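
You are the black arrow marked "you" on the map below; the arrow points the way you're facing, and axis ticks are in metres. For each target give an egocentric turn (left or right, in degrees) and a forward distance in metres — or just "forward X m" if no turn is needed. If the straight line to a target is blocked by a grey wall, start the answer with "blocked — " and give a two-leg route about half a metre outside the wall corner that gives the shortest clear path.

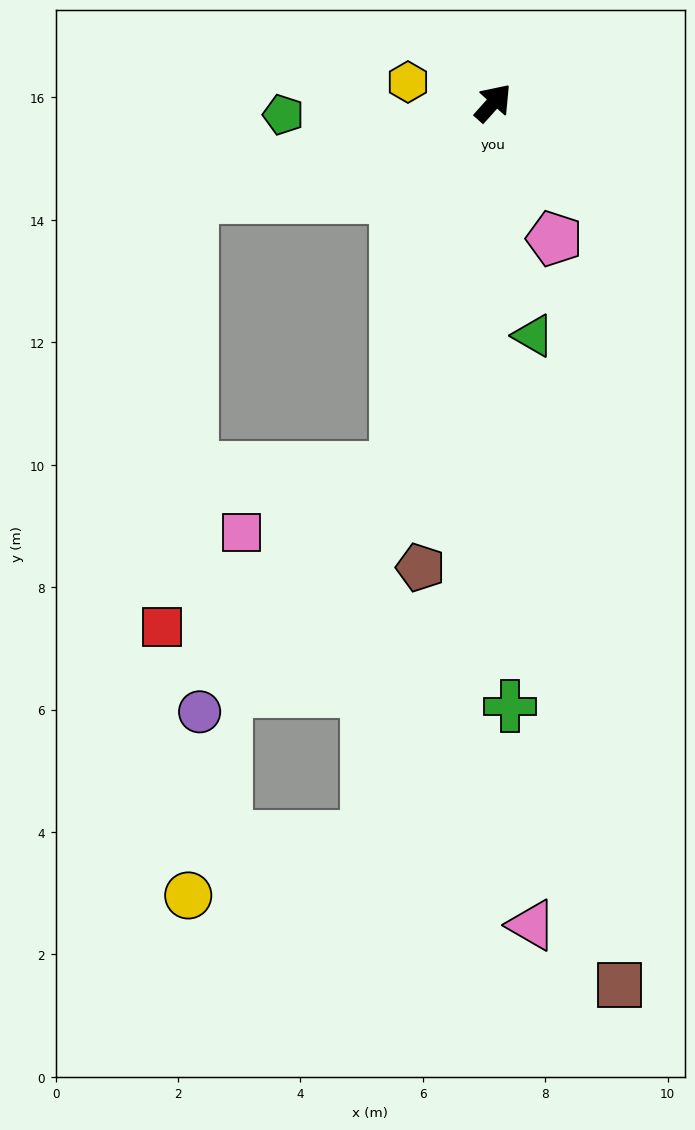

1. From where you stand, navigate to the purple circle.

blocked — turn right 153°, forward 6.2 m, then turn right 24°, forward 5.1 m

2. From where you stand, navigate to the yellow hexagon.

turn left 118°, forward 1.4 m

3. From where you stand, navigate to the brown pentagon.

turn right 147°, forward 7.7 m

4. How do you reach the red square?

blocked — turn left 149°, forward 5.2 m, then turn left 69°, forward 7.0 m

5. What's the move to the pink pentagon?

turn right 114°, forward 2.4 m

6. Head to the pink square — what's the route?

blocked — turn right 153°, forward 6.2 m, then turn right 52°, forward 2.7 m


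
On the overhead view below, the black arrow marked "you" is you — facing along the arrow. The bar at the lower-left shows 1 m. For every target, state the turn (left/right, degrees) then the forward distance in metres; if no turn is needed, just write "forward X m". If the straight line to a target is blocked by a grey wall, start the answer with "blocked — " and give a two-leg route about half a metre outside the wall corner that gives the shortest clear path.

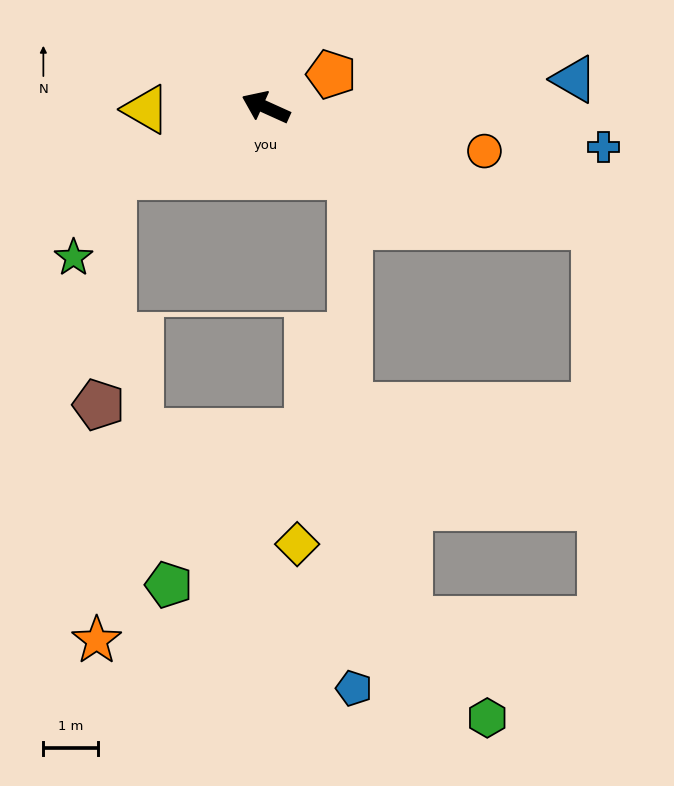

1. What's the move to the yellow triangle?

turn left 25°, forward 2.2 m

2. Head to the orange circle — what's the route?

turn right 167°, forward 4.1 m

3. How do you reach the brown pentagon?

blocked — turn left 49°, forward 3.1 m, then turn left 62°, forward 4.2 m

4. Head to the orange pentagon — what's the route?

turn right 129°, forward 1.3 m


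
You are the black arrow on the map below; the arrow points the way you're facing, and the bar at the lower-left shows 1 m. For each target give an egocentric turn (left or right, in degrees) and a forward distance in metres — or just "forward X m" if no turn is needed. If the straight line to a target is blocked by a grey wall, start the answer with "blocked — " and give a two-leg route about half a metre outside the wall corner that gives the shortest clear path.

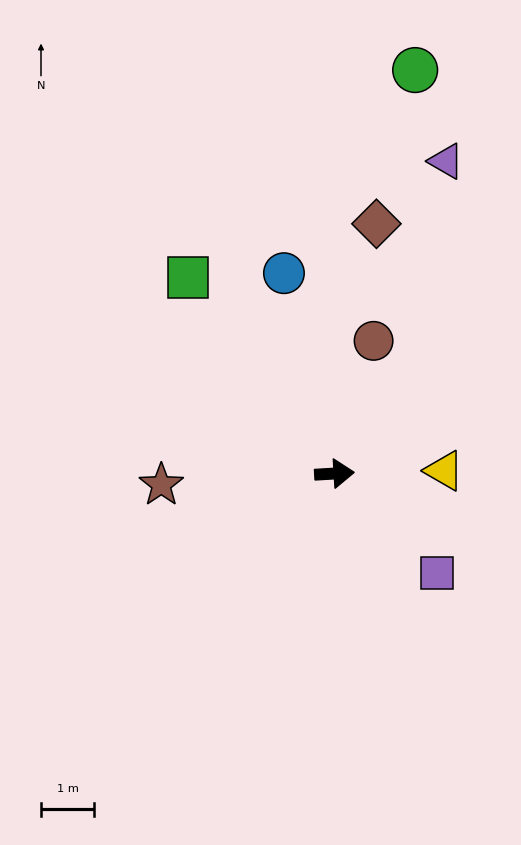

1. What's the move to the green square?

turn left 123°, forward 4.6 m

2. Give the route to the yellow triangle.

forward 2.1 m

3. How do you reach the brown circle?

turn left 70°, forward 2.6 m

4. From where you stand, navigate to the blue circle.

turn left 101°, forward 3.9 m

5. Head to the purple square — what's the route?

turn right 48°, forward 2.7 m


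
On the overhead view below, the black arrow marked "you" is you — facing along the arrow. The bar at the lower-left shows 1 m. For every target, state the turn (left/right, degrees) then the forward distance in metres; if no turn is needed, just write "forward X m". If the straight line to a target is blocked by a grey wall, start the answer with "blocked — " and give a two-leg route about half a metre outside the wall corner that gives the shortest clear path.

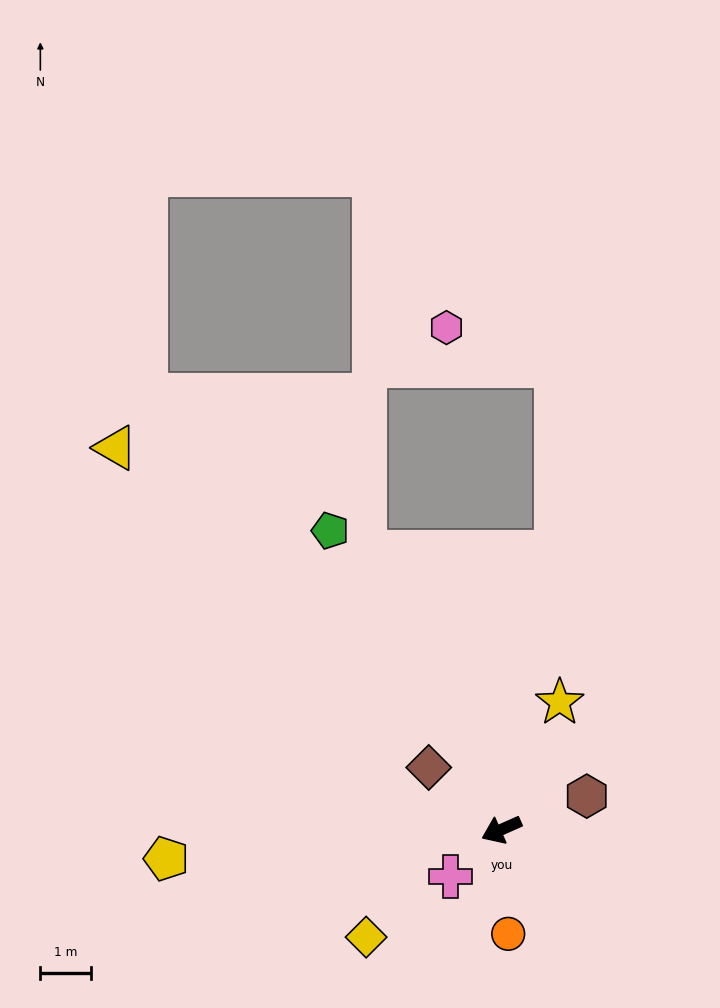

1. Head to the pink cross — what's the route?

turn left 19°, forward 1.4 m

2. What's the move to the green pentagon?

turn right 84°, forward 6.7 m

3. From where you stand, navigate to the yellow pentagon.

turn right 19°, forward 6.6 m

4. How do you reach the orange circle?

turn left 70°, forward 2.0 m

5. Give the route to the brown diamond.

turn right 64°, forward 1.9 m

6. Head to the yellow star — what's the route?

turn right 139°, forward 2.7 m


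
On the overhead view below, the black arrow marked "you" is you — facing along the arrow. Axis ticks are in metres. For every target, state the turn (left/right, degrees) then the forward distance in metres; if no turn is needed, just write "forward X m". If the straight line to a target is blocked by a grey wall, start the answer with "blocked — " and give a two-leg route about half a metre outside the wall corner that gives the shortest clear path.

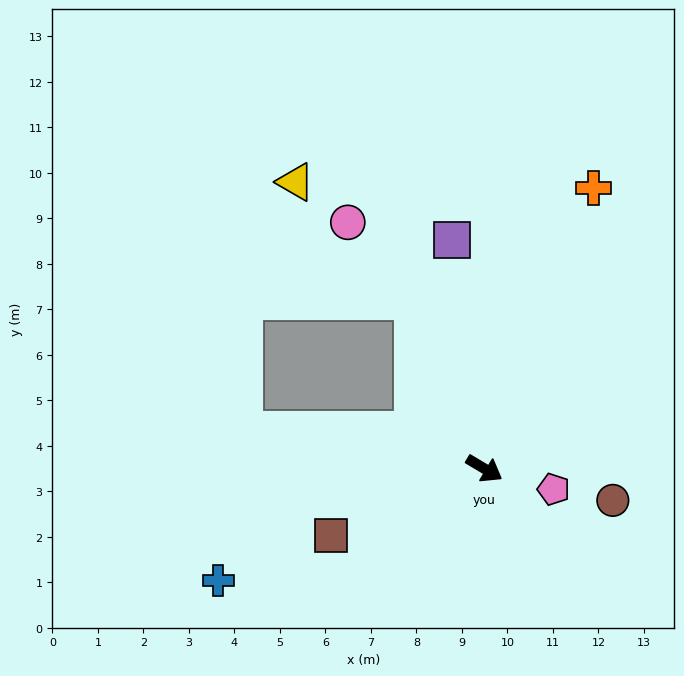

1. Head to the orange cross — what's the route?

turn left 100°, forward 6.6 m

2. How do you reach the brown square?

turn right 126°, forward 3.7 m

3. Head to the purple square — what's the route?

turn left 129°, forward 5.1 m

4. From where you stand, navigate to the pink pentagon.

turn left 14°, forward 1.6 m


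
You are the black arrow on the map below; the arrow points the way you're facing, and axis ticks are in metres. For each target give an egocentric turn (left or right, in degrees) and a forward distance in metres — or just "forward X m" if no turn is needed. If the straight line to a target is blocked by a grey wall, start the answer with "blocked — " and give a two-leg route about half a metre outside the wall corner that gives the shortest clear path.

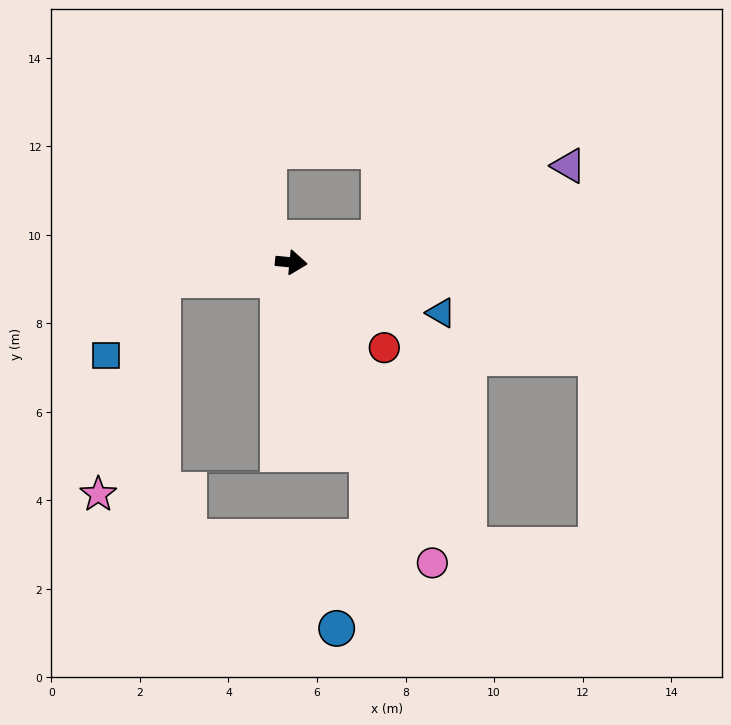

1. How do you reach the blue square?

blocked — turn right 167°, forward 2.9 m, then turn left 46°, forward 2.1 m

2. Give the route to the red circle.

turn right 37°, forward 2.9 m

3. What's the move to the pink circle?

turn right 59°, forward 7.5 m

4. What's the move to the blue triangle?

turn right 13°, forward 3.6 m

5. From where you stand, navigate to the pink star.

blocked — turn right 167°, forward 2.9 m, then turn left 66°, forward 5.1 m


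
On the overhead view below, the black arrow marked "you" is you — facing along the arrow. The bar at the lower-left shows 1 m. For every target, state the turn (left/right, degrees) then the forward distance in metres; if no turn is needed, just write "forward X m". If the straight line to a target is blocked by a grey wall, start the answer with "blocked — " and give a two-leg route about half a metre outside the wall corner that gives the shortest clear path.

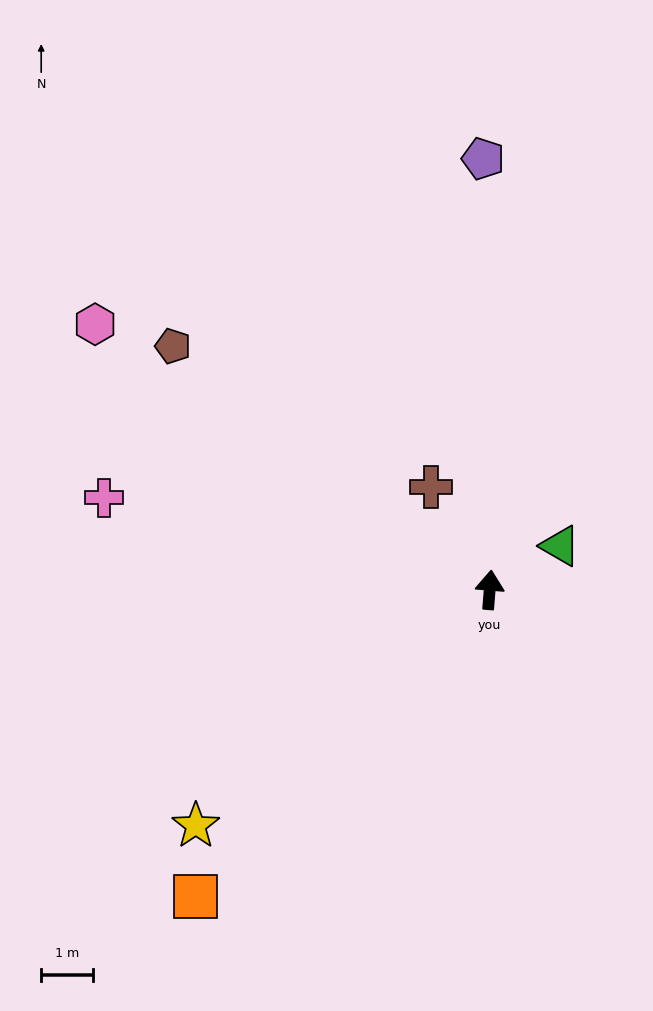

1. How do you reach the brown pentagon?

turn left 57°, forward 7.7 m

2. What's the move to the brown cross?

turn left 34°, forward 2.3 m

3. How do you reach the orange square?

turn left 141°, forward 8.2 m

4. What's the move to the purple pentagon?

turn left 5°, forward 8.3 m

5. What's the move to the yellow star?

turn left 133°, forward 7.3 m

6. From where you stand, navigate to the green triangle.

turn right 54°, forward 1.6 m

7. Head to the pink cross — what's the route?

turn left 81°, forward 7.6 m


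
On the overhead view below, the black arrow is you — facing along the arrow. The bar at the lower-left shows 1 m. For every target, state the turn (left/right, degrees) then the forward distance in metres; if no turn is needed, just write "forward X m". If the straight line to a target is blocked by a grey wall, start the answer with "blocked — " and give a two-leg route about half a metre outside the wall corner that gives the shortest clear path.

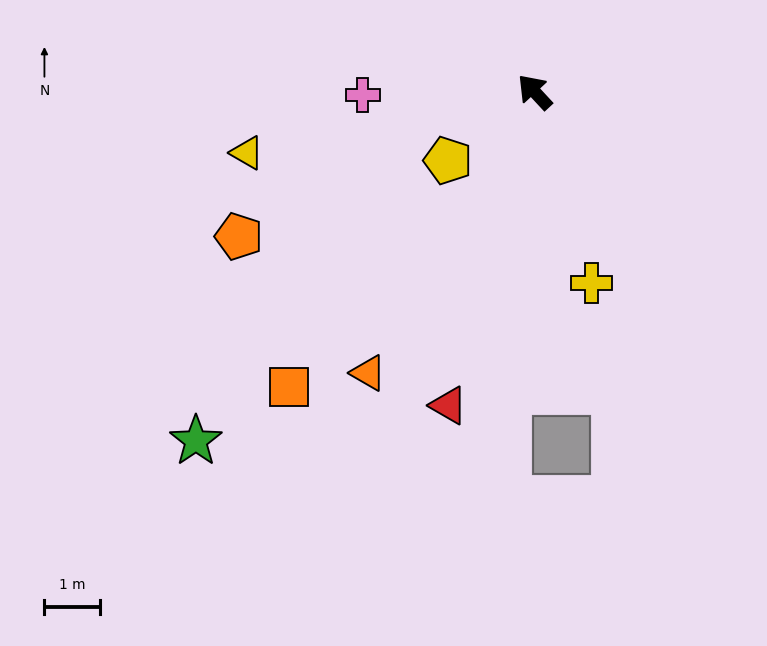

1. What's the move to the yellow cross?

turn left 154°, forward 3.6 m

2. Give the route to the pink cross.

turn left 48°, forward 3.1 m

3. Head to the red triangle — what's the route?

turn left 122°, forward 5.8 m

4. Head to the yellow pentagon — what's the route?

turn left 86°, forward 2.0 m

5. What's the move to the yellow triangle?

turn left 59°, forward 5.3 m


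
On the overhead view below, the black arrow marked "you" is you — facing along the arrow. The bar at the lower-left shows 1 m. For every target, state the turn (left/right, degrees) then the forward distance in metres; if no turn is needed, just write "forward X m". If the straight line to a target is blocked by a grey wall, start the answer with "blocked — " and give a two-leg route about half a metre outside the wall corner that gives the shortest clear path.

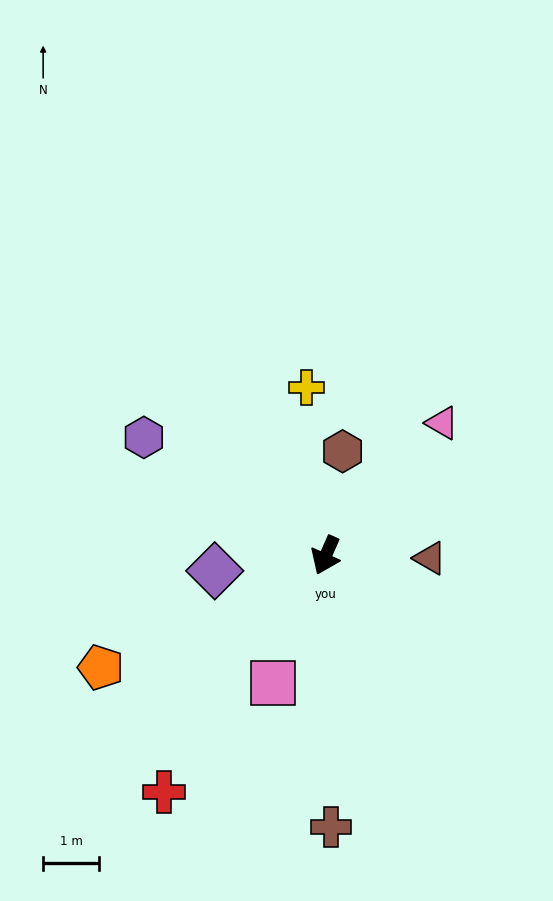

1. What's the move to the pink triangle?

turn left 163°, forward 3.1 m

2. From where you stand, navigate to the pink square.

forward 2.5 m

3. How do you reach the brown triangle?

turn left 112°, forward 1.9 m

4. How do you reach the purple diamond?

turn right 58°, forward 2.0 m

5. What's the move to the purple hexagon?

turn right 99°, forward 3.9 m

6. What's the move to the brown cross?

turn left 25°, forward 4.8 m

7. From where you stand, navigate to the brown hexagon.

turn right 165°, forward 1.9 m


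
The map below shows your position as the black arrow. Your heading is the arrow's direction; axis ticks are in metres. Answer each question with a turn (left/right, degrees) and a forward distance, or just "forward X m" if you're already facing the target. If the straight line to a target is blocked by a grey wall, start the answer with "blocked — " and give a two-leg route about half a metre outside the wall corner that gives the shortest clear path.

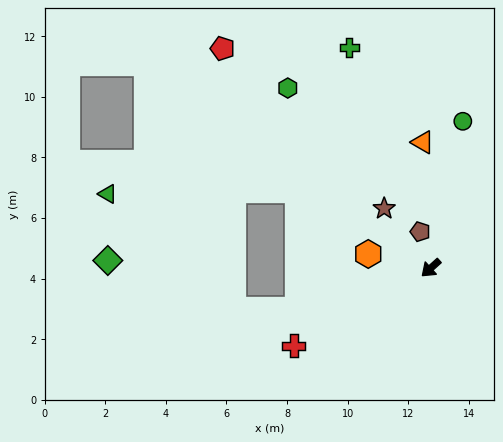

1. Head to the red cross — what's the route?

turn right 12°, forward 5.2 m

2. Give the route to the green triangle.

blocked — turn right 72°, forward 5.1 m, then turn left 31°, forward 6.3 m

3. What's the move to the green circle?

turn right 144°, forward 5.0 m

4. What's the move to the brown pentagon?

turn right 116°, forward 1.3 m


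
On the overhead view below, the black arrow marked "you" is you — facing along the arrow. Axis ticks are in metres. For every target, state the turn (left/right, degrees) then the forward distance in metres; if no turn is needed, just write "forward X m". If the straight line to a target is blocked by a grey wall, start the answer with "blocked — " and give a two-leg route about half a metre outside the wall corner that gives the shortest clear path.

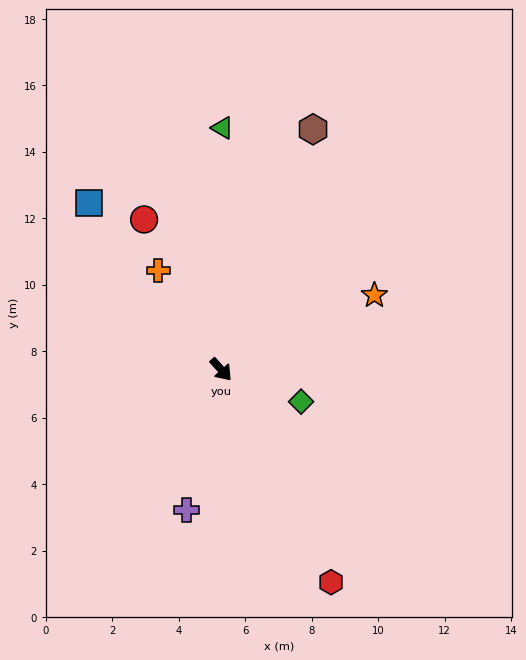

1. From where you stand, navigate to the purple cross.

turn right 55°, forward 4.4 m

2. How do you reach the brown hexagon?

turn left 117°, forward 7.7 m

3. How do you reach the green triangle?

turn left 138°, forward 7.3 m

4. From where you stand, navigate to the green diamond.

turn left 26°, forward 2.6 m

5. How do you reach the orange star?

turn left 74°, forward 5.1 m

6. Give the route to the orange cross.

turn left 171°, forward 3.5 m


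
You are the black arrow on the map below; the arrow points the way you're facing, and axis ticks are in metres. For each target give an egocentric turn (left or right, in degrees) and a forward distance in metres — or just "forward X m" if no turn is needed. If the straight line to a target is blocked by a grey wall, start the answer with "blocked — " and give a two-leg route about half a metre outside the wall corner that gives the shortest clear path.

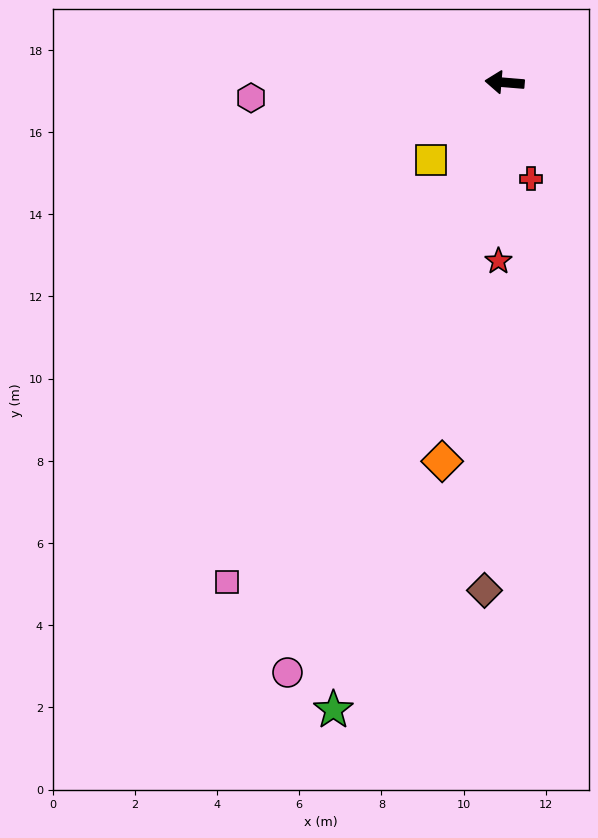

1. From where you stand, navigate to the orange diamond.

turn left 85°, forward 9.3 m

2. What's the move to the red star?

turn left 93°, forward 4.4 m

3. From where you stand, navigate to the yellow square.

turn left 51°, forward 2.6 m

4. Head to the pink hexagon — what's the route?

turn left 8°, forward 6.2 m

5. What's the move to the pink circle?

turn left 75°, forward 15.3 m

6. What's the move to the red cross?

turn left 110°, forward 2.4 m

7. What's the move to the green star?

turn left 79°, forward 15.8 m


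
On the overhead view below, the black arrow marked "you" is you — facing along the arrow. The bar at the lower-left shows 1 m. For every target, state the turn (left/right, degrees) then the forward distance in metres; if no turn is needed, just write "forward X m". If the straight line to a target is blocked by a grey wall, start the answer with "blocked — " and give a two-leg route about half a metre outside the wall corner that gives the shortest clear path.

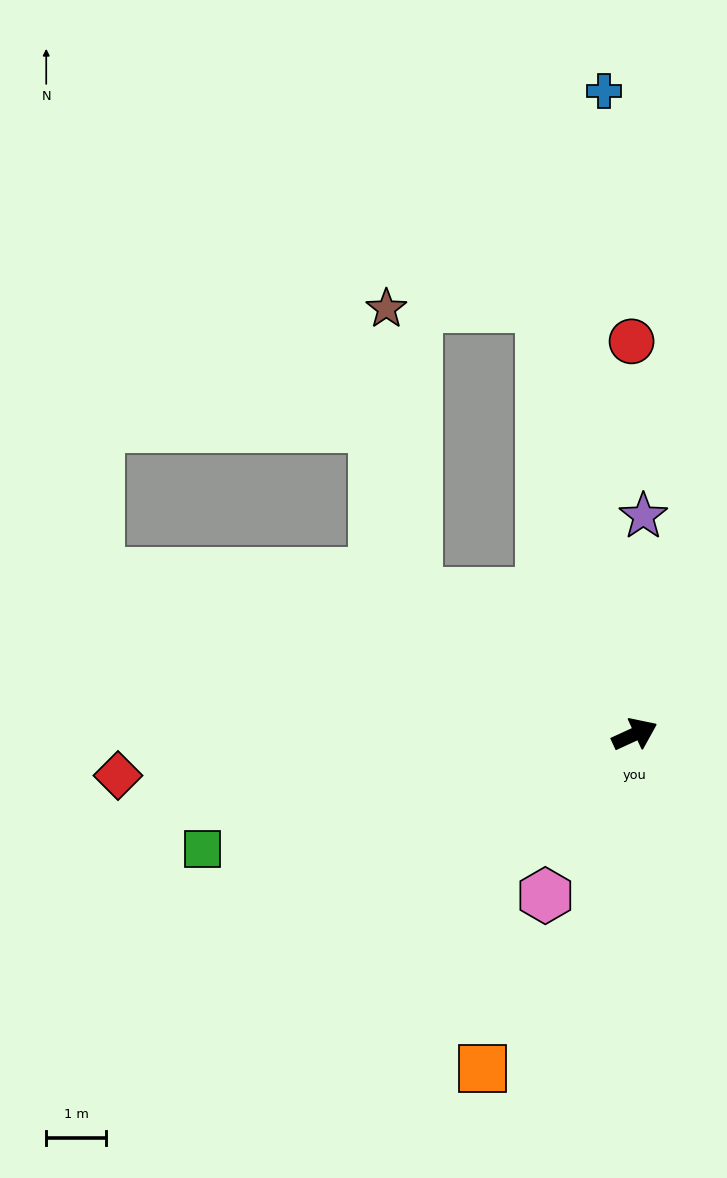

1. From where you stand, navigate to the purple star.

turn left 63°, forward 3.6 m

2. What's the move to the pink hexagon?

turn right 144°, forward 3.1 m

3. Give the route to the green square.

turn left 170°, forward 7.5 m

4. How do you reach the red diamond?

turn left 160°, forward 8.7 m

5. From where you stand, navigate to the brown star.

blocked — turn left 122°, forward 4.3 m, then turn right 50°, forward 4.8 m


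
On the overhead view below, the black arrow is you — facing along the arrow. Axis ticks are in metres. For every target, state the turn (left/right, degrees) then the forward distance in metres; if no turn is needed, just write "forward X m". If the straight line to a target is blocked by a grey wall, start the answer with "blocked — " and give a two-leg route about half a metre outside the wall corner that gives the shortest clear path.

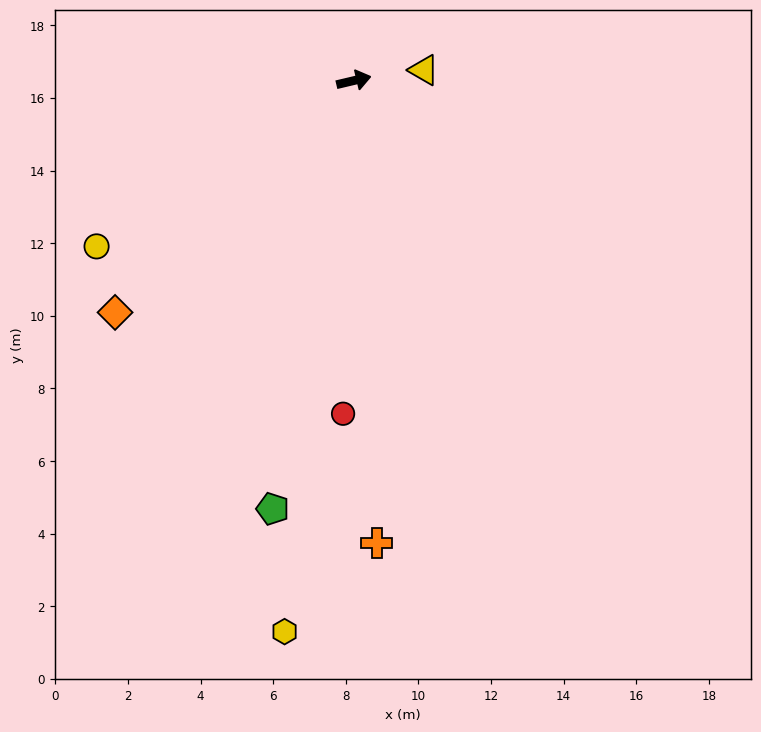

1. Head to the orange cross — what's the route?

turn right 100°, forward 12.8 m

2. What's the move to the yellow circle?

turn right 161°, forward 8.4 m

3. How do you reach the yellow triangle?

turn right 5°, forward 1.9 m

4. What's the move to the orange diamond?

turn right 149°, forward 9.2 m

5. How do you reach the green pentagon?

turn right 114°, forward 12.0 m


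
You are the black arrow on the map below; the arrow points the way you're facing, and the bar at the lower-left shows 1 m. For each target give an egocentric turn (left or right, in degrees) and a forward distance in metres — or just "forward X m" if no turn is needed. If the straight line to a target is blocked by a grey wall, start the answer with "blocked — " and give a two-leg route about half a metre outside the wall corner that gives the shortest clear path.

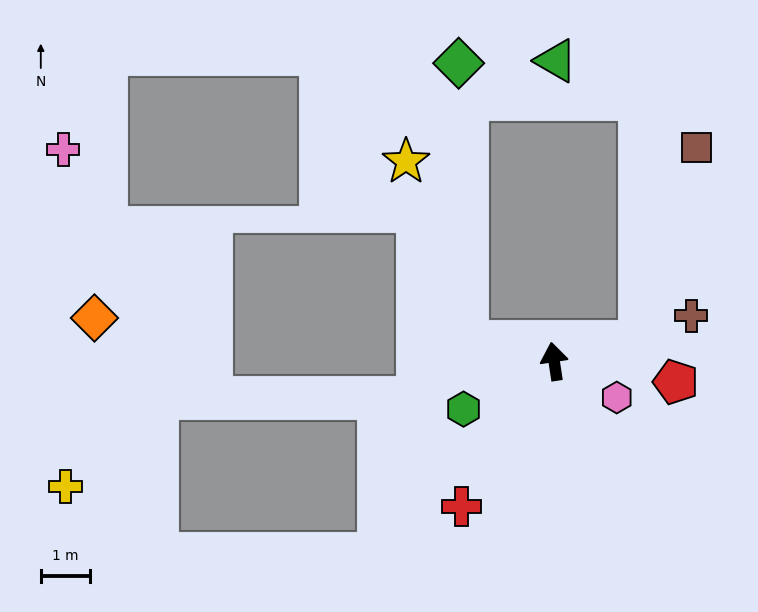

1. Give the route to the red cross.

turn left 139°, forward 3.5 m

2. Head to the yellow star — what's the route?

blocked — turn left 68°, forward 1.8 m, then turn right 58°, forward 3.8 m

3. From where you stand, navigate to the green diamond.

blocked — turn left 68°, forward 1.8 m, then turn right 75°, forward 5.6 m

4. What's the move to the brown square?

blocked — turn right 85°, forward 1.8 m, then turn left 60°, forward 4.1 m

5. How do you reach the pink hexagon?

turn right 129°, forward 1.5 m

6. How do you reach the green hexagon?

turn left 109°, forward 2.1 m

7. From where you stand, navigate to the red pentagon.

turn right 108°, forward 2.5 m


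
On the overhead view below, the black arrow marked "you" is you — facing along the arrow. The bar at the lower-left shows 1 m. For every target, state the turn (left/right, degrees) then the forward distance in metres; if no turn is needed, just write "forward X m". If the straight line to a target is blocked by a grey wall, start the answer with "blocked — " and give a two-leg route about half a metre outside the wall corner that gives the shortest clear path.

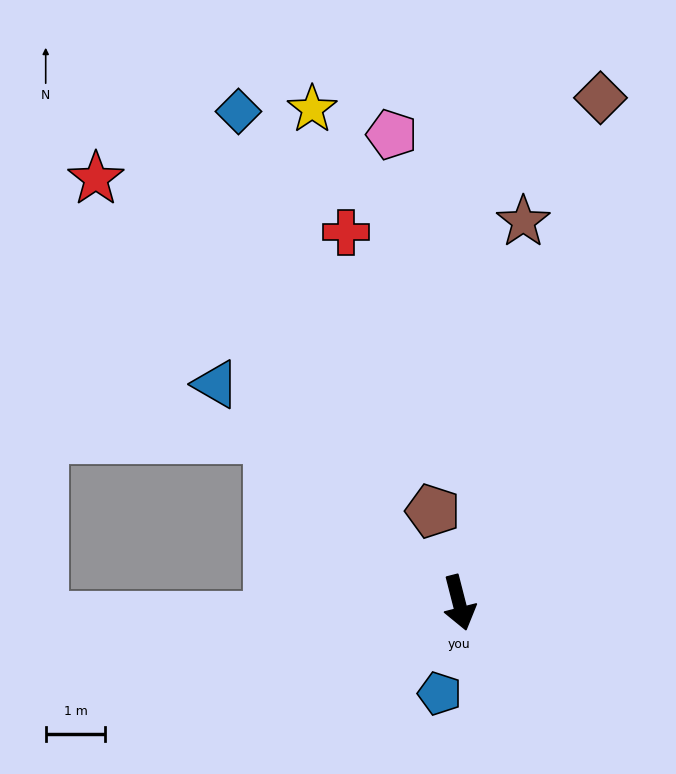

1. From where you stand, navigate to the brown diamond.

turn left 150°, forward 8.8 m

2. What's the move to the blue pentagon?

turn right 26°, forward 1.6 m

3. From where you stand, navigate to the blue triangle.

turn right 146°, forward 5.5 m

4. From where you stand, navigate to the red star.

turn right 154°, forward 9.3 m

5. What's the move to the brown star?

turn left 156°, forward 6.5 m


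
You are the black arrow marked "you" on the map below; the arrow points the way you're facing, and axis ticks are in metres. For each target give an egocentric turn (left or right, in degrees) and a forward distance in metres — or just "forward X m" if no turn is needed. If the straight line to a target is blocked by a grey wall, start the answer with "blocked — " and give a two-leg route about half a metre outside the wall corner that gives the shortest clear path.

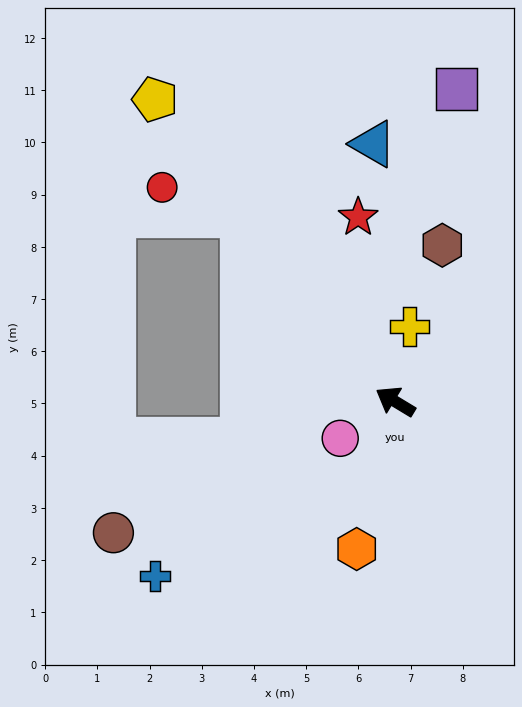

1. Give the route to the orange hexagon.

turn left 107°, forward 2.9 m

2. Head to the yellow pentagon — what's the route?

turn right 20°, forward 7.4 m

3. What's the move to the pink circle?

turn left 65°, forward 1.3 m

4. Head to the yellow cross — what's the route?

turn right 70°, forward 1.5 m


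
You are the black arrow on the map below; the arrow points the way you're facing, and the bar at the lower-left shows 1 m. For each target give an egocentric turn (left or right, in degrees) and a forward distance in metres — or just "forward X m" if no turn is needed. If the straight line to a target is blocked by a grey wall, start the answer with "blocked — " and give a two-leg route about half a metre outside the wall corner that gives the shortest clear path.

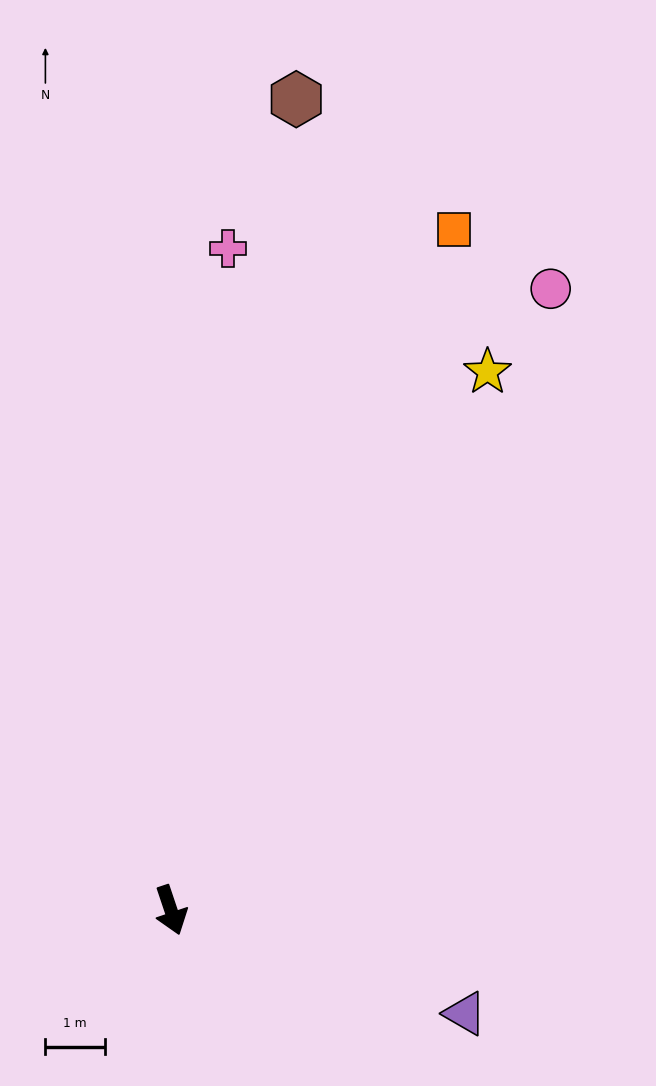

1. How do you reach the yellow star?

turn left 131°, forward 10.5 m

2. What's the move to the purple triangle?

turn left 52°, forward 5.3 m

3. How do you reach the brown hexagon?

turn left 153°, forward 13.8 m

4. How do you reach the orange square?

turn left 139°, forward 12.4 m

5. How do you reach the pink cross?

turn left 157°, forward 11.2 m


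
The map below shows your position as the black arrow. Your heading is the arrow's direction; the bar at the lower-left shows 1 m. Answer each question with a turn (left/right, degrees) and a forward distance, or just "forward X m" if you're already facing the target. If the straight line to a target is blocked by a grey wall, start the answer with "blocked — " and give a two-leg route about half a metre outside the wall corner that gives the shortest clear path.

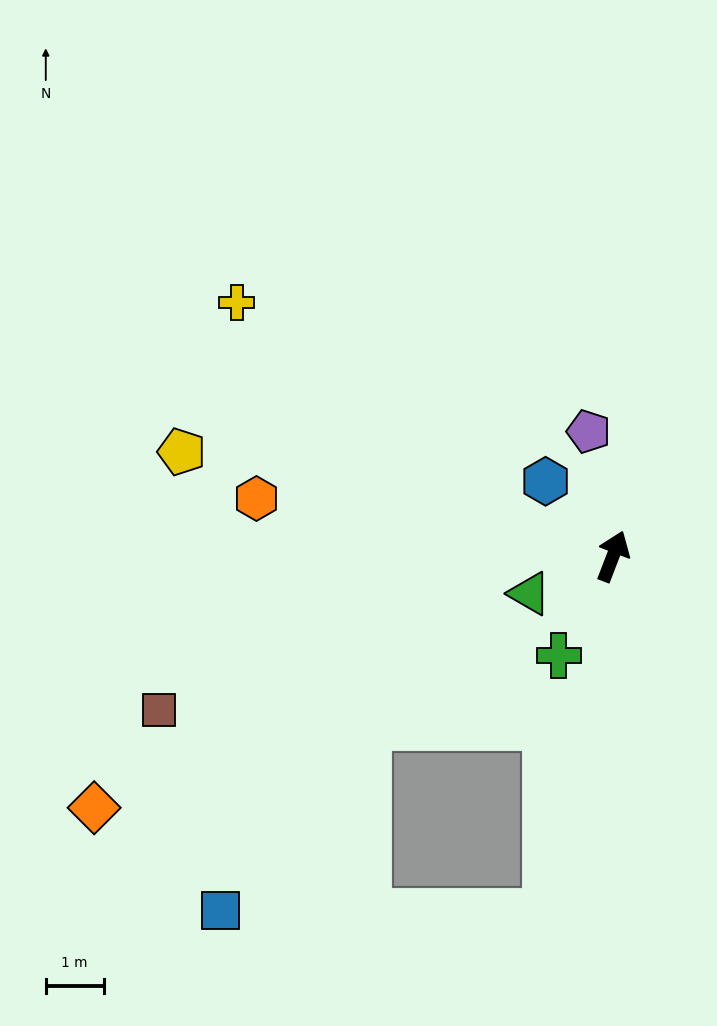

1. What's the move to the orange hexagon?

turn left 102°, forward 6.2 m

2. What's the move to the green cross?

turn left 173°, forward 2.0 m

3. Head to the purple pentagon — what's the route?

turn left 32°, forward 2.2 m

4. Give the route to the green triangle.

turn left 135°, forward 1.6 m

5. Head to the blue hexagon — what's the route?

turn left 63°, forward 1.7 m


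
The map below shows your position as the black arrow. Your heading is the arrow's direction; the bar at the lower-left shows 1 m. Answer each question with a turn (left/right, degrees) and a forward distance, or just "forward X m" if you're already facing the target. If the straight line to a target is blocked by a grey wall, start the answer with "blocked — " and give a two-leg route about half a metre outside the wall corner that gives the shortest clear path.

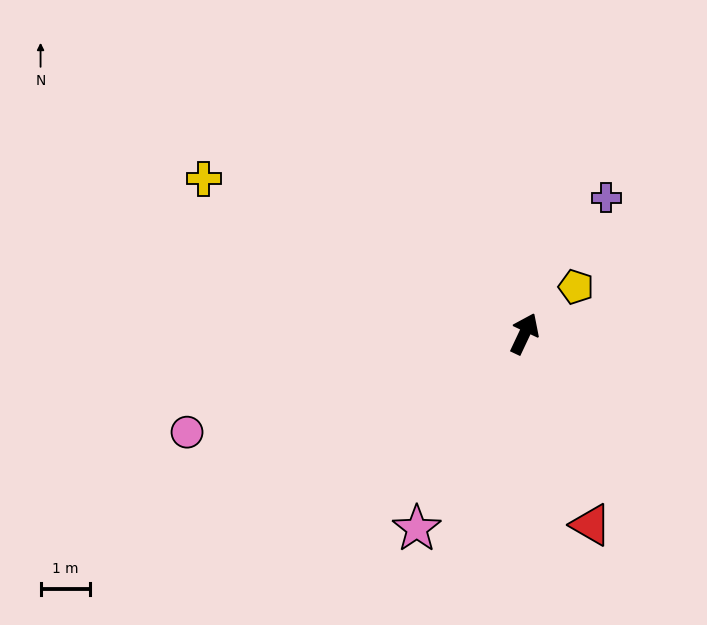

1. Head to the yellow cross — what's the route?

turn left 89°, forward 7.2 m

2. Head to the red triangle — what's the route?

turn right 136°, forward 4.1 m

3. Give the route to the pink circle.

turn left 132°, forward 7.1 m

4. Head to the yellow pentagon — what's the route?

turn right 23°, forward 1.4 m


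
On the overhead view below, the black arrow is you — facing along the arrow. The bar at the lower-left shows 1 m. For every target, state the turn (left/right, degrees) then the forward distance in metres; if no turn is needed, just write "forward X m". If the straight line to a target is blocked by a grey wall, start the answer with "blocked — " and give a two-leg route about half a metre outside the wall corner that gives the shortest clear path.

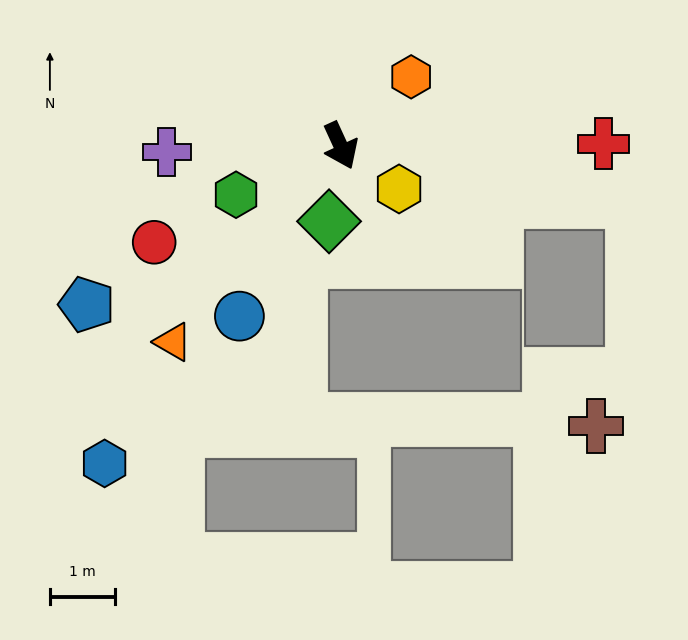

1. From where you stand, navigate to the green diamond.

turn right 33°, forward 1.2 m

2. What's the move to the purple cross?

turn right 113°, forward 2.7 m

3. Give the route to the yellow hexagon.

turn left 29°, forward 1.1 m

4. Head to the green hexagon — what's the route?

turn right 90°, forward 1.8 m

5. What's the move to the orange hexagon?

turn left 110°, forward 1.5 m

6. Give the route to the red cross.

turn left 66°, forward 4.1 m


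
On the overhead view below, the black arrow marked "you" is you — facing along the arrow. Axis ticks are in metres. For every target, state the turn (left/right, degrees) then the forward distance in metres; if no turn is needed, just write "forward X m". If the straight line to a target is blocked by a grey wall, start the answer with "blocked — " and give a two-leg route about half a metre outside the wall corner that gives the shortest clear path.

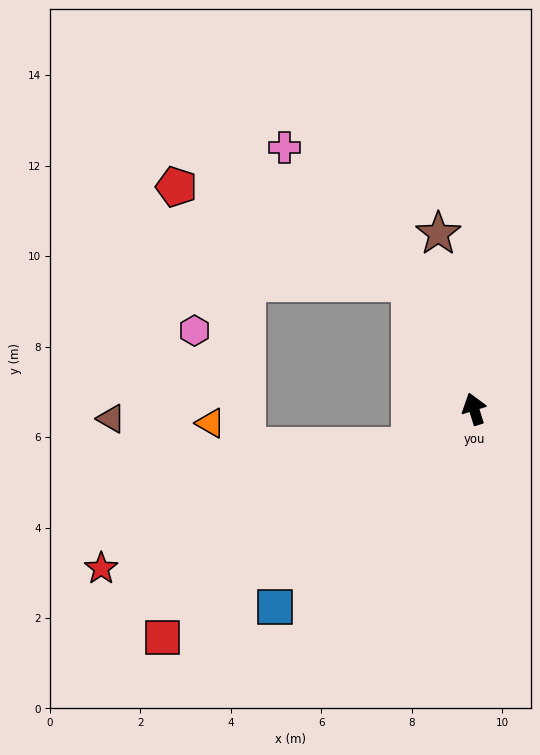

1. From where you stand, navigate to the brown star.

turn right 6°, forward 4.0 m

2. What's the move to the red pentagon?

blocked — turn left 10°, forward 3.1 m, then turn left 40°, forward 5.6 m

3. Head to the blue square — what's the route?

turn left 118°, forward 6.2 m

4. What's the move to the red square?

turn left 109°, forward 8.5 m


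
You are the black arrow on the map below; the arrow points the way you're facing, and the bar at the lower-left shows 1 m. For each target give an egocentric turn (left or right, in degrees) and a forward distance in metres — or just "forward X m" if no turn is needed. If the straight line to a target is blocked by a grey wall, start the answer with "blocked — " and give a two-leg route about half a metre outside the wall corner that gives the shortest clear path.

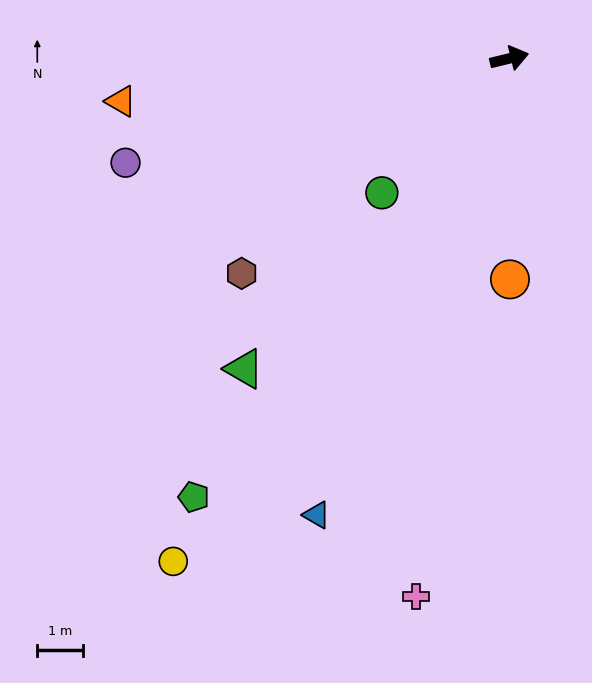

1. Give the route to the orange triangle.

turn left 173°, forward 8.6 m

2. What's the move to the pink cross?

turn right 114°, forward 12.0 m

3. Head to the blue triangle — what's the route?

turn right 127°, forward 10.9 m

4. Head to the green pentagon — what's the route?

turn right 139°, forward 11.9 m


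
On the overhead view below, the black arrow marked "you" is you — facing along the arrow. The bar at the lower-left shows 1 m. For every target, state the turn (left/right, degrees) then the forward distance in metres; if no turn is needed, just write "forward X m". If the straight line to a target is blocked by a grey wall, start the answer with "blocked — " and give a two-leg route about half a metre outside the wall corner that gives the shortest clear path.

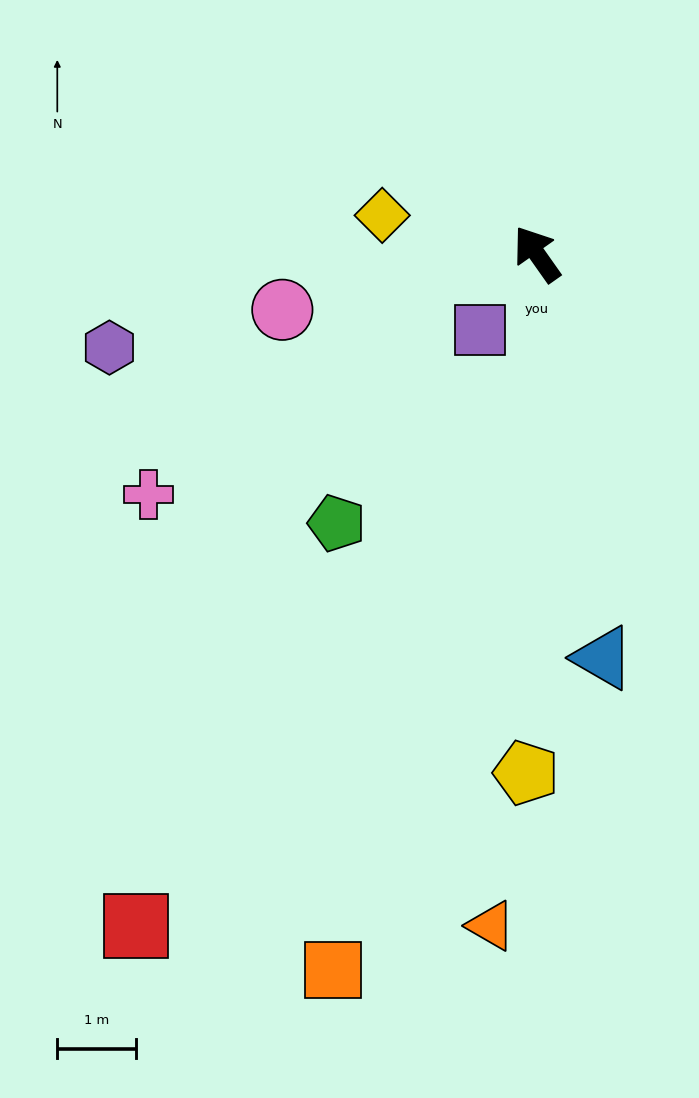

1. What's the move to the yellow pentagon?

turn left 144°, forward 6.6 m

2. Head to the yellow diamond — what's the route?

turn left 41°, forward 2.0 m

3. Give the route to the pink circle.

turn left 67°, forward 3.3 m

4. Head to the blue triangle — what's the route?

turn left 154°, forward 5.2 m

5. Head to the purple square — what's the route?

turn left 108°, forward 1.2 m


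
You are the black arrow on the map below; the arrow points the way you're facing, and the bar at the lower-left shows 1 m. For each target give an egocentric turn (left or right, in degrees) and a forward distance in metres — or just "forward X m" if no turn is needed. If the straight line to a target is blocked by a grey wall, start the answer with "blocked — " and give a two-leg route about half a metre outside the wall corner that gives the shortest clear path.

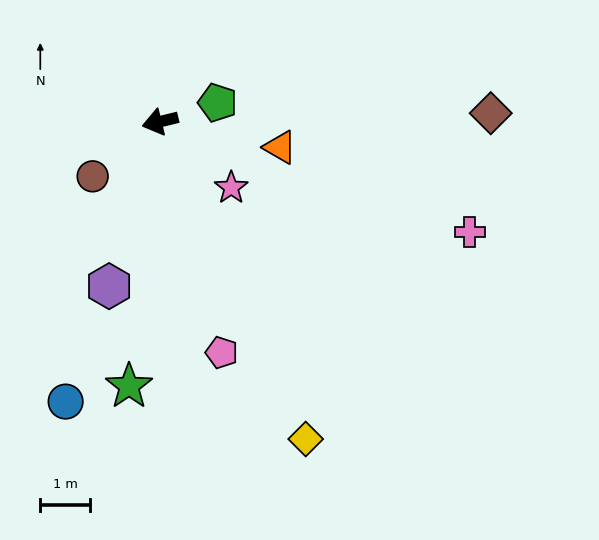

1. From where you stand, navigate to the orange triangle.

turn left 154°, forward 2.5 m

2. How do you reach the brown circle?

turn left 25°, forward 1.7 m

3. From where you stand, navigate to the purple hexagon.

turn left 59°, forward 3.4 m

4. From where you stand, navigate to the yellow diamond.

turn left 101°, forward 7.0 m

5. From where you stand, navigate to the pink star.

turn left 123°, forward 1.9 m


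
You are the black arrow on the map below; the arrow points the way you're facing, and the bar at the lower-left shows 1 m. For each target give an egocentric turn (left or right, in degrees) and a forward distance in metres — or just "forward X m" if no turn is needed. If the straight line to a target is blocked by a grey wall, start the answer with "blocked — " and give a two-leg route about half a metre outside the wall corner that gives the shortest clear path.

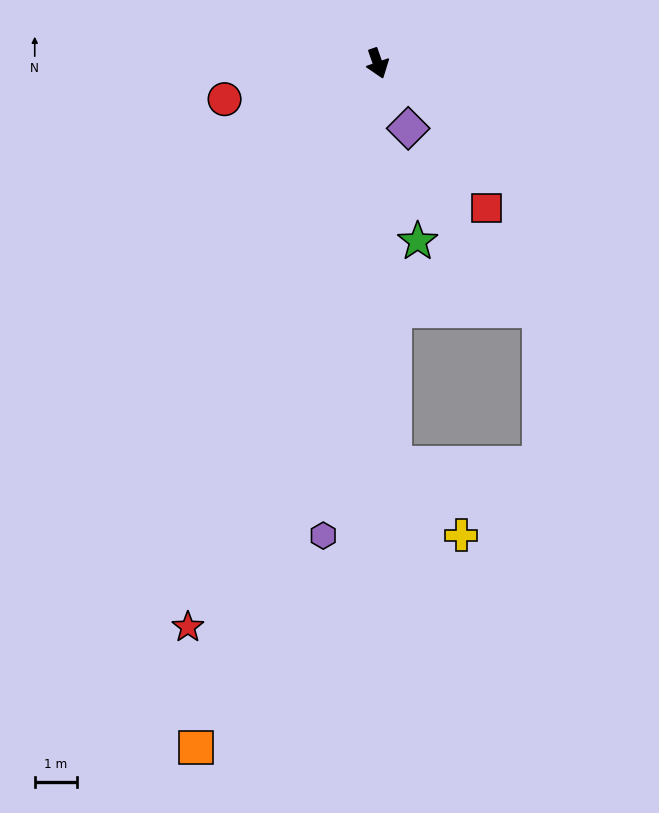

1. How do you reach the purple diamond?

turn left 6°, forward 1.7 m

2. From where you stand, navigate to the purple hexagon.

turn right 26°, forward 11.4 m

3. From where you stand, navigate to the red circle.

turn right 96°, forward 3.8 m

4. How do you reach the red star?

turn right 38°, forward 14.2 m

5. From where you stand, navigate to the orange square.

turn right 34°, forward 16.9 m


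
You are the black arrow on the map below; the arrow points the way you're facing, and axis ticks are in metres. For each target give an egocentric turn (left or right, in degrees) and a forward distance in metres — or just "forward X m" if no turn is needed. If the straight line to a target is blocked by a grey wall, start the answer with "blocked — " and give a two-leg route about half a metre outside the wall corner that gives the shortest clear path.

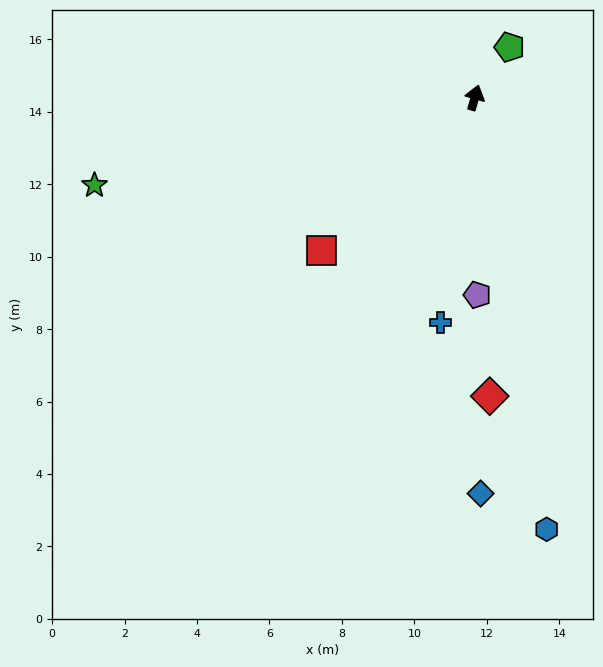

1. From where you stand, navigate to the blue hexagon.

turn right 155°, forward 12.1 m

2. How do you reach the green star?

turn left 119°, forward 10.8 m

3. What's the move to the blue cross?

turn right 173°, forward 6.3 m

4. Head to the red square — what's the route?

turn left 151°, forward 6.0 m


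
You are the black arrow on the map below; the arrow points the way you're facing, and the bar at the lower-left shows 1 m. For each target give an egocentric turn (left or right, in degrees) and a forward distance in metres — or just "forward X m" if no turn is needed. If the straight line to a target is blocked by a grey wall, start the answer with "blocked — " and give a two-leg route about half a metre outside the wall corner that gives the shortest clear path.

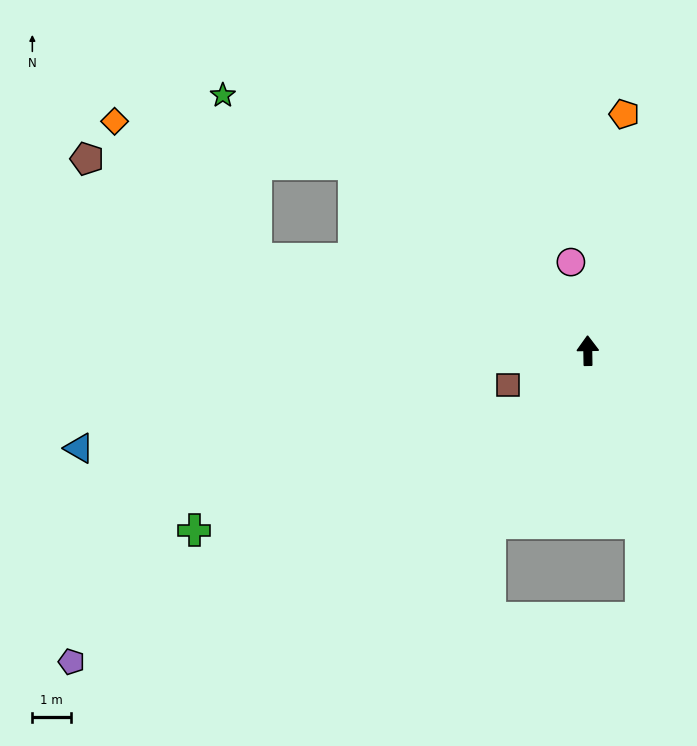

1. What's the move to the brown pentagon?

blocked — turn left 74°, forward 9.0 m, then turn right 16°, forward 5.1 m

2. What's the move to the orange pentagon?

turn right 10°, forward 6.2 m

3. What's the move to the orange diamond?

blocked — turn left 74°, forward 9.0 m, then turn right 29°, forward 5.1 m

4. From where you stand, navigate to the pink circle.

turn left 10°, forward 2.4 m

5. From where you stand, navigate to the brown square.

turn left 112°, forward 2.3 m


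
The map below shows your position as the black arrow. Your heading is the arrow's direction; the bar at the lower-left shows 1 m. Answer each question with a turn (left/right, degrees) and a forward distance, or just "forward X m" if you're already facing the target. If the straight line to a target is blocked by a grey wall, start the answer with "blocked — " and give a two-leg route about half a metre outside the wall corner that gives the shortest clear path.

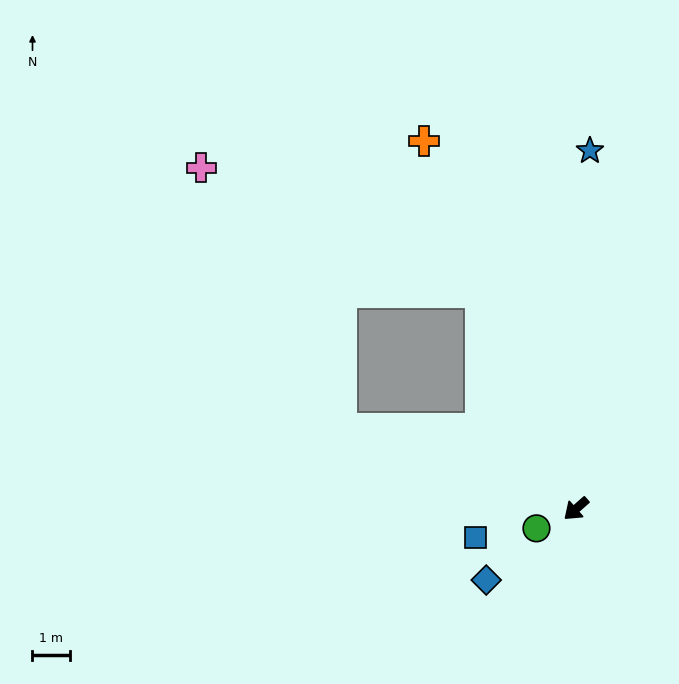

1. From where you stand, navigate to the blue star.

turn right 134°, forward 9.6 m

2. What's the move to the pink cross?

blocked — turn right 108°, forward 6.3 m, then turn left 43°, forward 8.2 m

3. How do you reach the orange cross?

turn right 109°, forward 10.6 m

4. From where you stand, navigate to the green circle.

turn right 15°, forward 1.2 m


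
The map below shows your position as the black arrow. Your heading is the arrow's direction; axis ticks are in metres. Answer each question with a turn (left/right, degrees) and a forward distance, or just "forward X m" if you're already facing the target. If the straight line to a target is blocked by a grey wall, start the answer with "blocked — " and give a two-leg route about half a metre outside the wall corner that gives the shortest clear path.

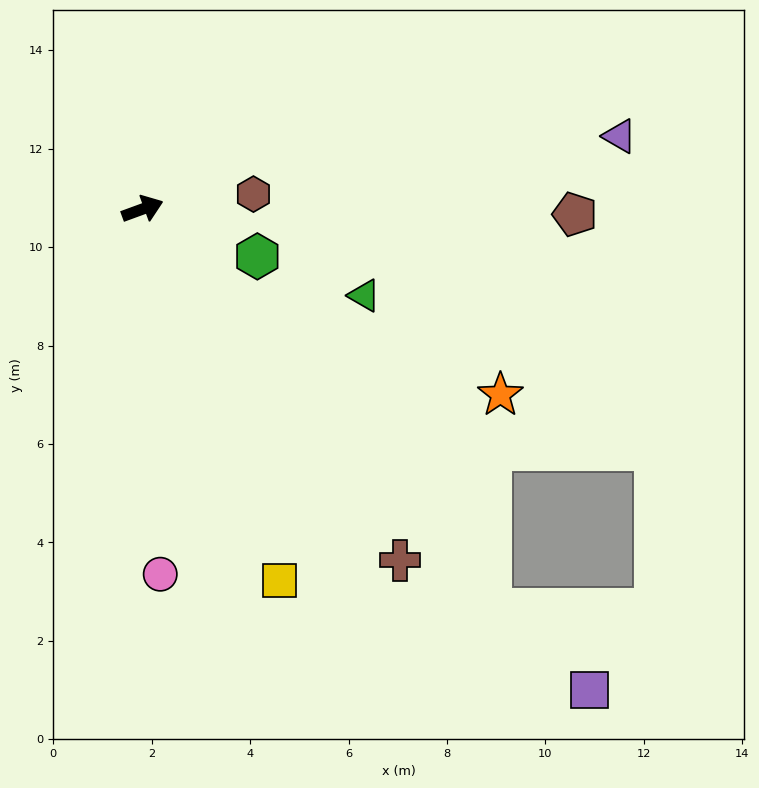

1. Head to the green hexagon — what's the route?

turn right 43°, forward 2.5 m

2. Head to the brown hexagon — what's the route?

turn right 12°, forward 2.3 m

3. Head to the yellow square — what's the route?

turn right 90°, forward 8.1 m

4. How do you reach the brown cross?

turn right 74°, forward 8.9 m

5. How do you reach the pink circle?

turn right 107°, forward 7.4 m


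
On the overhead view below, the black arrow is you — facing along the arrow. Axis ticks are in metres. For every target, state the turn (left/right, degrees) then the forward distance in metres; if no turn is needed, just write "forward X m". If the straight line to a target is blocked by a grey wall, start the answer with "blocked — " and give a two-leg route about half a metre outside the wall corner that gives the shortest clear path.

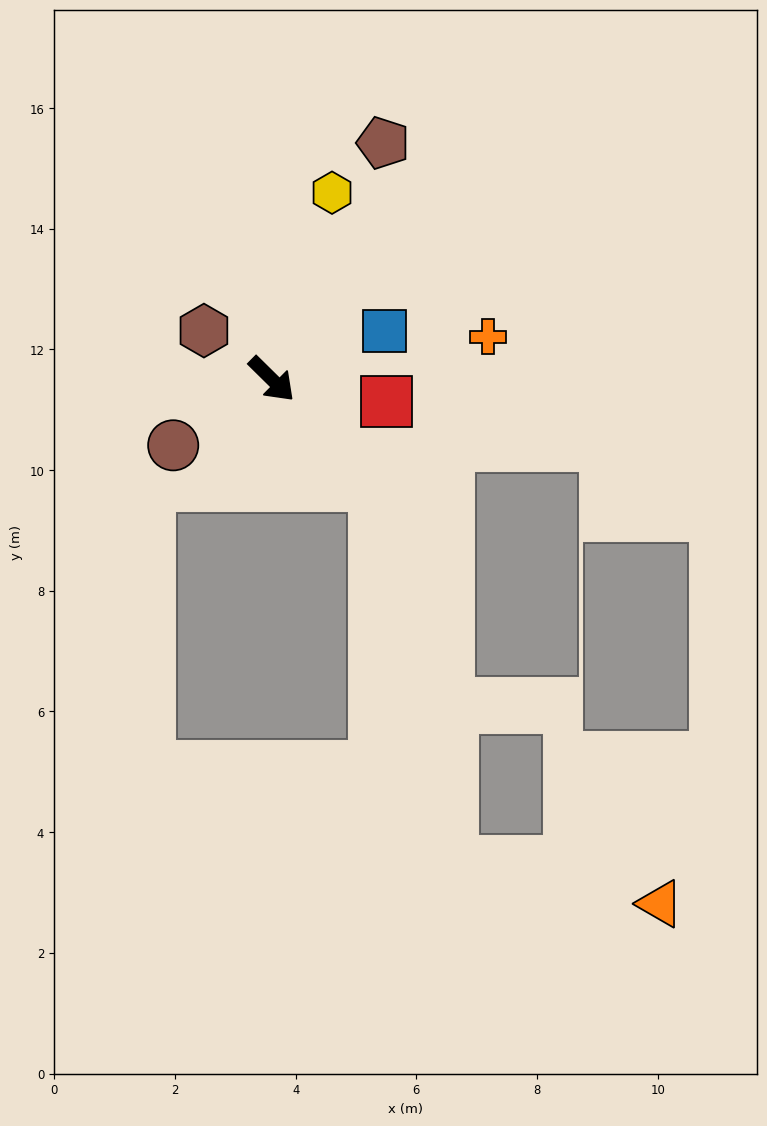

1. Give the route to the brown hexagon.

turn right 171°, forward 1.4 m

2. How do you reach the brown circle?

turn right 102°, forward 2.0 m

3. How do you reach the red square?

turn left 34°, forward 1.9 m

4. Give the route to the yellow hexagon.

turn left 117°, forward 3.2 m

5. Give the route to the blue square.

turn left 68°, forward 2.0 m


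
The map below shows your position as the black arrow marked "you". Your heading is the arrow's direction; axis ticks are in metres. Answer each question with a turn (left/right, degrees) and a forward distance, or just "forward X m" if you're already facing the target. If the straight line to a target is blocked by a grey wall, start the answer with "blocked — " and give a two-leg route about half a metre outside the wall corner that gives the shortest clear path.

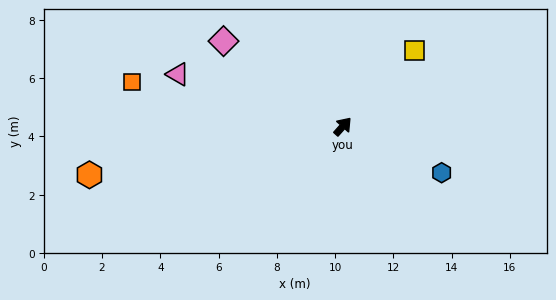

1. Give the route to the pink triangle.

turn left 114°, forward 5.9 m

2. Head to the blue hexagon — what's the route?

turn right 73°, forward 3.7 m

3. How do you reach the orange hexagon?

turn left 143°, forward 8.9 m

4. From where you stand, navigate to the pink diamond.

turn left 96°, forward 5.0 m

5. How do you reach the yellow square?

forward 3.6 m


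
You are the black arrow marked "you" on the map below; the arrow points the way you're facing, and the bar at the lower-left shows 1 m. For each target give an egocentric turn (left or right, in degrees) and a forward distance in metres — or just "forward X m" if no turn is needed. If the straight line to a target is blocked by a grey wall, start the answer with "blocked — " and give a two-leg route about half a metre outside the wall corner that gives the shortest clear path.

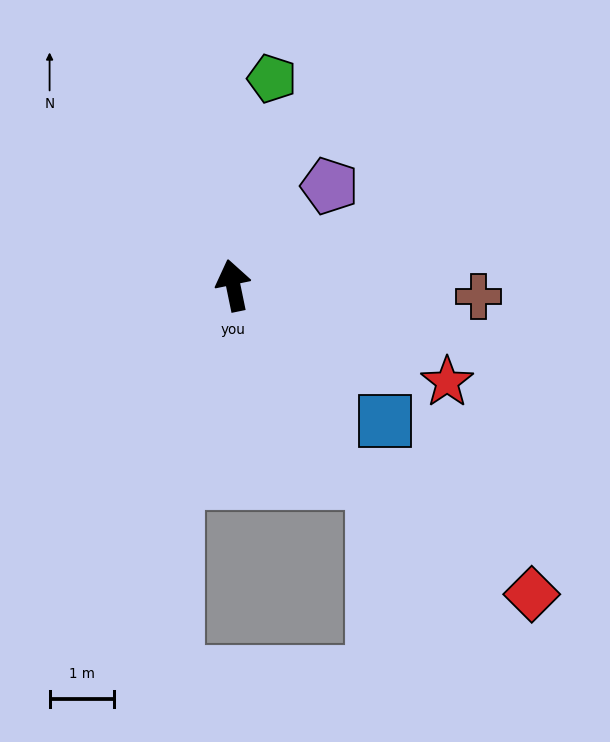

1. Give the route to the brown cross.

turn right 104°, forward 3.8 m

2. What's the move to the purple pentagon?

turn right 56°, forward 2.1 m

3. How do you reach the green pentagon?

turn right 22°, forward 3.3 m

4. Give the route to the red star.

turn right 126°, forward 3.6 m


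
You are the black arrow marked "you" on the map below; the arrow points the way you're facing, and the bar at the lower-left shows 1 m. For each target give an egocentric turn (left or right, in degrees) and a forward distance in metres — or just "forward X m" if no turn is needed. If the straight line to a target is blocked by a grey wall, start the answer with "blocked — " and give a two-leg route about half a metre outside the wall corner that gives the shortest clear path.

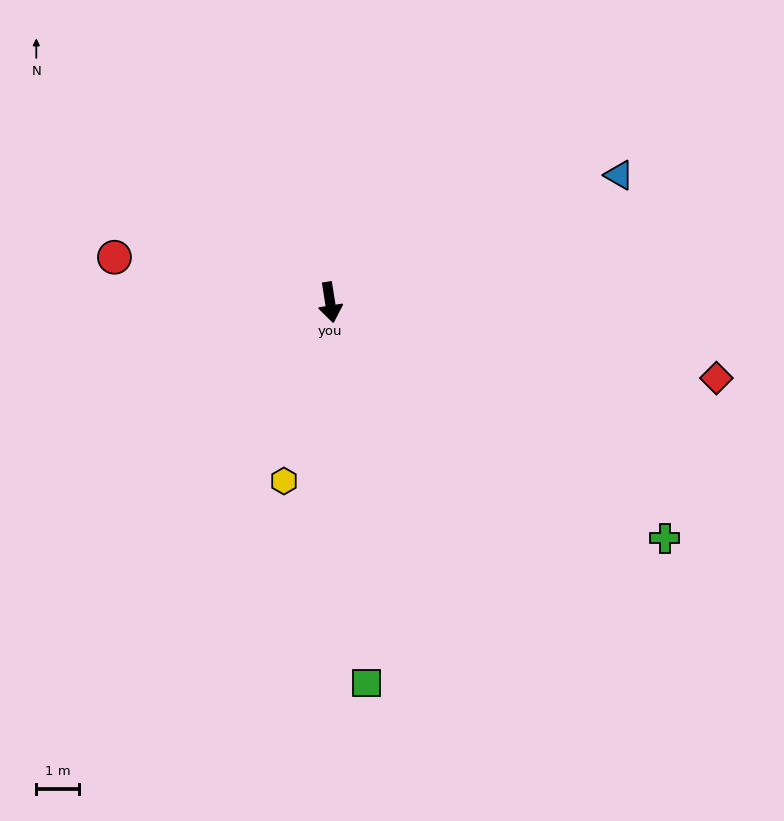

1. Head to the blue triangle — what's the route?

turn left 105°, forward 7.4 m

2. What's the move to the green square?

turn right 4°, forward 8.9 m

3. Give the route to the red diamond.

turn left 70°, forward 9.2 m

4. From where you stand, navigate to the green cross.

turn left 46°, forward 9.6 m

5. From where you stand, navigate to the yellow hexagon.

turn right 23°, forward 4.3 m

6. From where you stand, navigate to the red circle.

turn right 111°, forward 5.2 m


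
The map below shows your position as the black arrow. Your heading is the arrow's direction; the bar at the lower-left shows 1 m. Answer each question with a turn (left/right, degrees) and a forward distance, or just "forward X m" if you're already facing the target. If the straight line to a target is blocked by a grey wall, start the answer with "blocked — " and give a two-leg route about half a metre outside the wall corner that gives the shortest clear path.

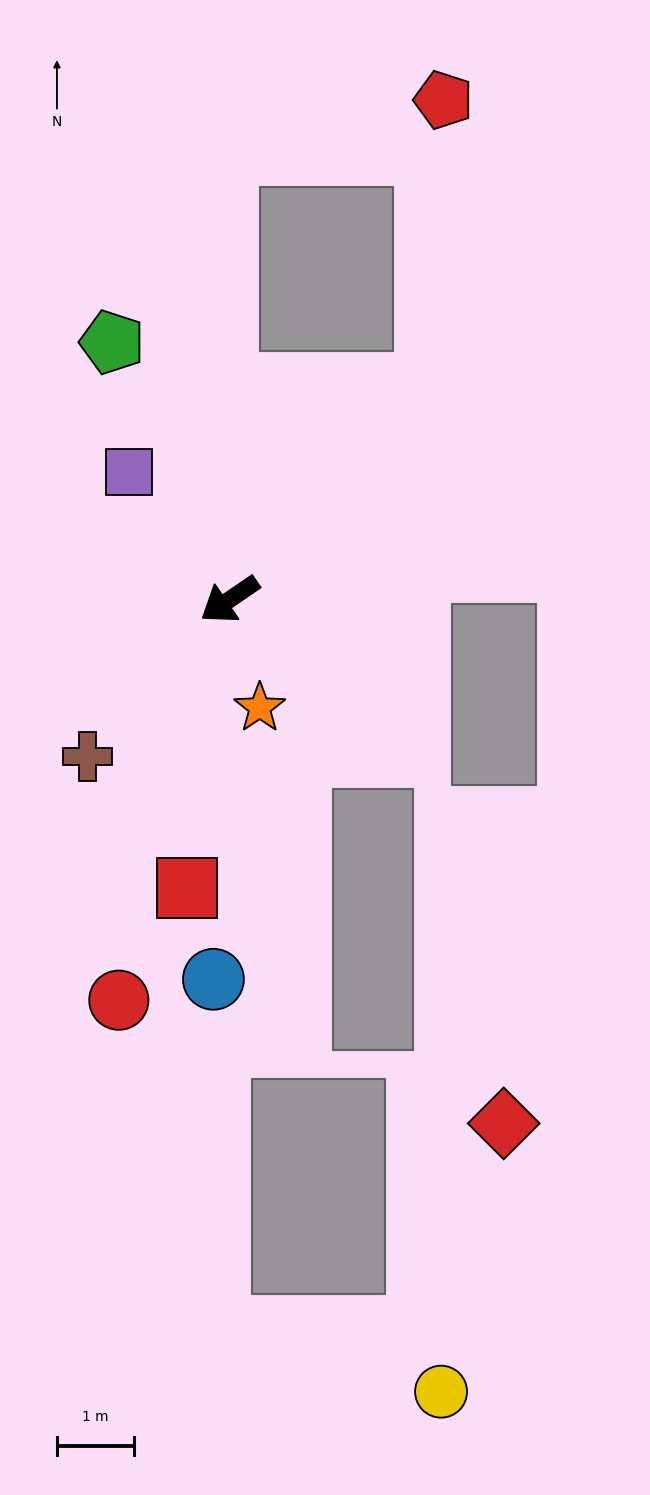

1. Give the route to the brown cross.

turn left 14°, forward 2.8 m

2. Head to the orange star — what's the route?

turn left 71°, forward 1.5 m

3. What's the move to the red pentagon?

blocked — turn right 167°, forward 3.8 m, then turn left 39°, forward 3.7 m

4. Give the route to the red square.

turn left 47°, forward 3.8 m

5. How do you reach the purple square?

turn right 86°, forward 2.1 m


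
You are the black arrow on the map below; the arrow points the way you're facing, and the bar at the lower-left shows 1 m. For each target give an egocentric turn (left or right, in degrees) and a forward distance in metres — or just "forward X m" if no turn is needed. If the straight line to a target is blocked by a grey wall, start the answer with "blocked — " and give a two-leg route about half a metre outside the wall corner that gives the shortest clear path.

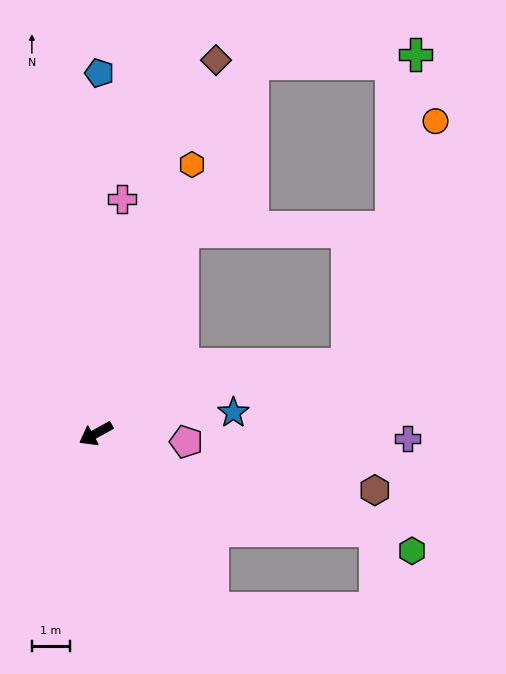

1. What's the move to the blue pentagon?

turn right 120°, forward 9.4 m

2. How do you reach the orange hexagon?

turn right 139°, forward 7.4 m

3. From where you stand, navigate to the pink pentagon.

turn left 146°, forward 2.4 m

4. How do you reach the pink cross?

turn right 125°, forward 6.1 m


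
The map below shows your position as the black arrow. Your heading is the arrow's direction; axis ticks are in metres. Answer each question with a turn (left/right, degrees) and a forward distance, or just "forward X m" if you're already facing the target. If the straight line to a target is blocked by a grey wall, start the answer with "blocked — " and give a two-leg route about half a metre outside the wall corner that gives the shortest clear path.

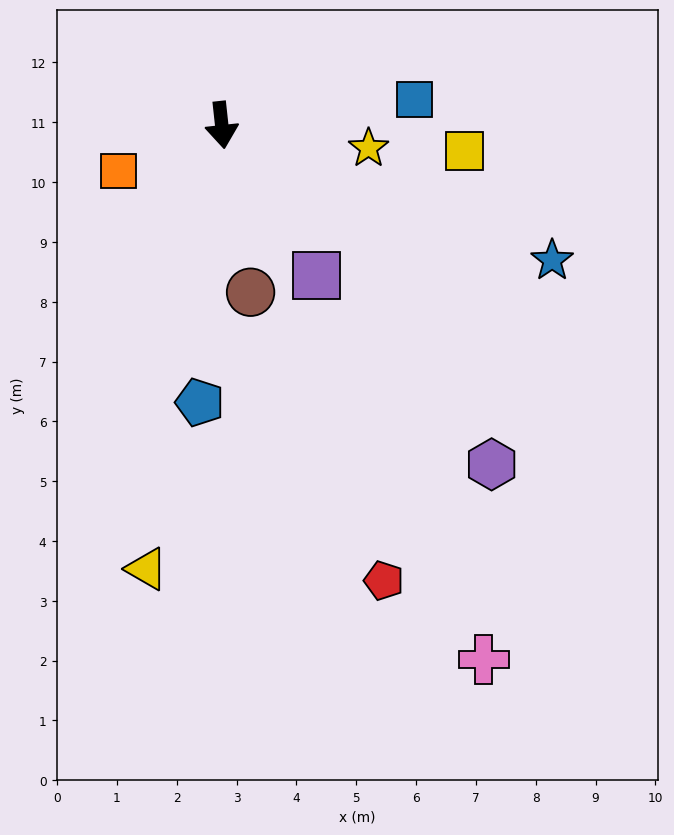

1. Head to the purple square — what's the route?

turn left 26°, forward 3.0 m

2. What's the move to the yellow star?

turn left 75°, forward 2.5 m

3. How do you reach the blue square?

turn left 91°, forward 3.3 m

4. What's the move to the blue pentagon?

turn right 11°, forward 4.7 m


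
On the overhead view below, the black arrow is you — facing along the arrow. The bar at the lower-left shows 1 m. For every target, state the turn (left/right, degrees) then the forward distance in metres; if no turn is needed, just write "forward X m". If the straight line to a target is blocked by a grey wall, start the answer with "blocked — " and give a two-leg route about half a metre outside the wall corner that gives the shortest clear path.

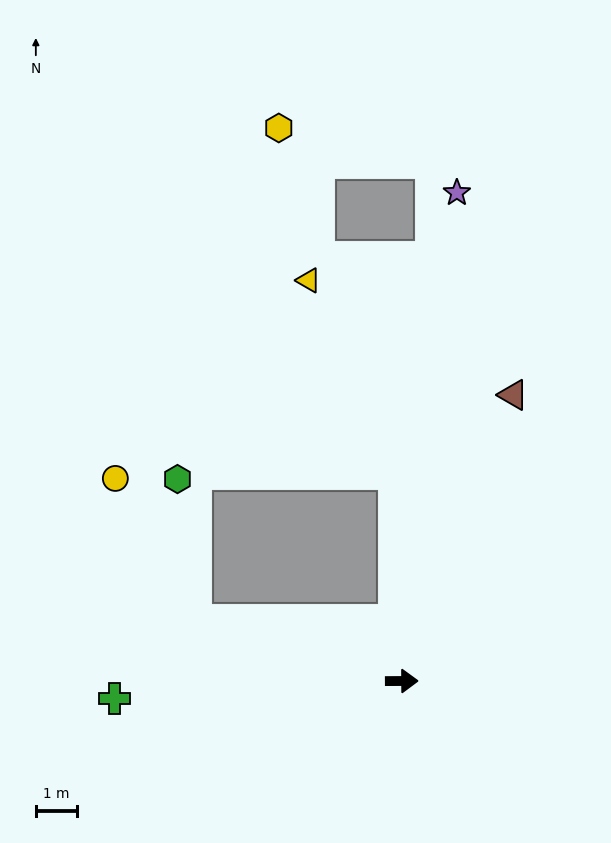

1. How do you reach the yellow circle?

blocked — turn left 164°, forward 5.2 m, then turn right 45°, forward 3.9 m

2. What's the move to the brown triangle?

turn left 68°, forward 7.4 m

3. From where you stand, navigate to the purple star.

turn left 83°, forward 11.8 m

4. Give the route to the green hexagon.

blocked — turn left 164°, forward 5.2 m, then turn right 67°, forward 3.4 m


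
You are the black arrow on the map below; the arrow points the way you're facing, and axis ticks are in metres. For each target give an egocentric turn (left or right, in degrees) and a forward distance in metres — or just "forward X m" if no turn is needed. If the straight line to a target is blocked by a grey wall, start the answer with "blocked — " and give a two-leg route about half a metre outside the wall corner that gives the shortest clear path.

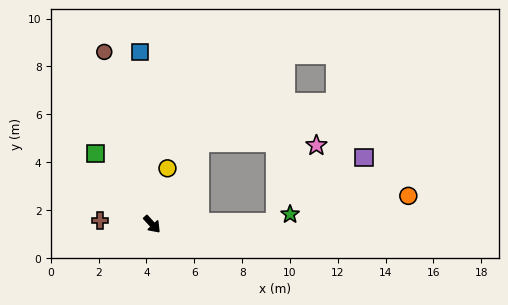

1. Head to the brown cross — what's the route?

turn right 137°, forward 2.2 m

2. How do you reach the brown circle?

turn left 153°, forward 7.5 m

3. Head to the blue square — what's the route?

turn left 141°, forward 7.2 m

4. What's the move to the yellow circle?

turn left 122°, forward 2.4 m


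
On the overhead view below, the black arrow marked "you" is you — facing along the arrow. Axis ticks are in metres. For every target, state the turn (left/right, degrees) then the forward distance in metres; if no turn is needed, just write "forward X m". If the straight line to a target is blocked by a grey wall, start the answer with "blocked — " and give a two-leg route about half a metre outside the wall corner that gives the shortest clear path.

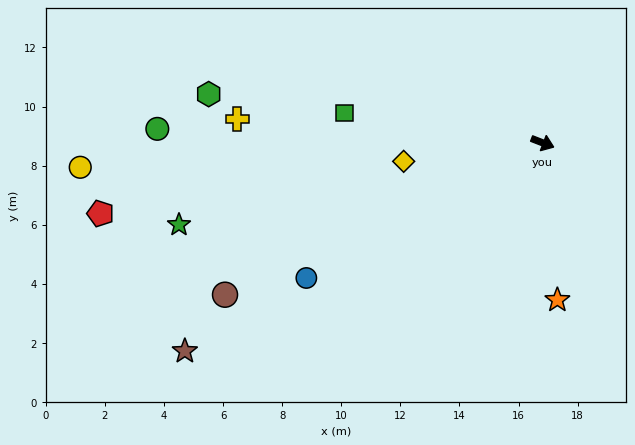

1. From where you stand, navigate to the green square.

turn right 167°, forward 6.8 m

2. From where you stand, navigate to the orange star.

turn right 63°, forward 5.3 m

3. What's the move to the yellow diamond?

turn right 151°, forward 4.7 m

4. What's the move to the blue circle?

turn right 129°, forward 9.2 m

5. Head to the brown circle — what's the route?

turn right 133°, forward 11.9 m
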